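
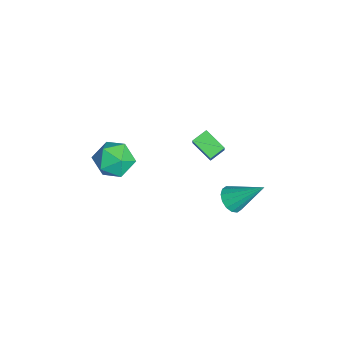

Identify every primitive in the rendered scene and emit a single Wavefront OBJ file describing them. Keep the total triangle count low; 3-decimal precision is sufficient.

v 0.779 -2.601 2.408
v 1.312 -3.3 3.075
v -0.172 -3.96 1.745
v 0.361 -4.659 2.412
v -0.345 -3.923 2.834
v 0.243 -3.083 3.245
v 0.897 -4.177 1.575
v 1.485 -3.337 1.986
v 1.385 -4.274 2.561
v 0.618 -4.117 3.339
v 0.522 -3.143 1.481
v -0.245 -2.986 2.259
v 2.191 1.761 0.556
v 2.918 1.696 0.384
v 2.649 3.199 1.944
v 2.782 1.97 0.145
v 2.488 2.188 0.016
v 2.114 2.291 0.032
v 1.761 2.253 0.188
v 1.523 2.082 0.443
v 1.464 1.826 0.729
v 1.6 1.552 0.968
v 1.895 1.334 1.097
v 2.268 1.23 1.081
v 2.622 1.269 0.925
v 2.859 1.439 0.669
v -1.173 0.19 1.529
v -0.321 0.106 2.649
v -1.578 0.883 1.889
v -0.726 0.799 3.01
v -0.334 0.981 0.95
v 0.518 0.897 2.071
v -0.739 1.674 1.311
v 0.113 1.59 2.431
f 1 12 6
f 1 6 2
f 1 2 8
f 1 8 11
f 1 11 12
f 2 6 10
f 6 12 5
f 12 11 3
f 11 8 7
f 8 2 9
f 4 10 5
f 4 5 3
f 4 3 7
f 4 7 9
f 4 9 10
f 5 10 6
f 3 5 12
f 7 3 11
f 9 7 8
f 10 9 2
f 14 13 16
f 14 16 15
f 16 13 17
f 16 17 15
f 17 13 18
f 17 18 15
f 18 13 19
f 18 19 15
f 19 13 20
f 19 20 15
f 20 13 21
f 20 21 15
f 21 13 22
f 21 22 15
f 22 13 23
f 22 23 15
f 23 13 24
f 23 24 15
f 24 13 25
f 24 25 15
f 25 13 26
f 25 26 15
f 26 13 14
f 26 14 15
f 28 30 27
f 31 28 27
f 27 30 29
f 29 31 27
f 28 34 30
f 32 28 31
f 32 34 28
f 30 34 29
f 33 31 29
f 29 34 33
f 33 32 31
f 34 32 33



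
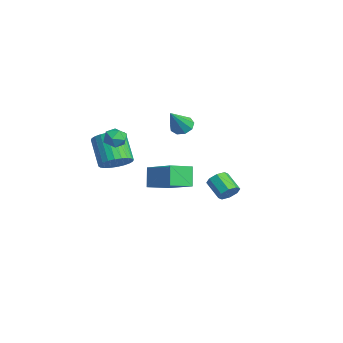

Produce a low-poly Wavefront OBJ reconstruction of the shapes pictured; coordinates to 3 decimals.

v -3.137 -3.049 -0.127
v -2.543 -2.554 0.458
v -3.869 -2.636 1.873
v -4.463 -3.131 1.287
v -2.736 -2.273 0.294
v -4.062 -2.355 1.708
v -2.99 -2.11 0.065
v -4.316 -2.192 1.48
v -3.266 -2.09 -0.192
v -4.592 -2.172 1.222
v -3.523 -2.216 -0.44
v -4.849 -2.298 0.974
v -3.721 -2.469 -0.641
v -5.046 -2.551 0.774
v -3.83 -2.81 -0.763
v -5.156 -2.892 0.652
v -3.834 -3.188 -0.788
v -5.159 -3.27 0.626
v -3.731 -3.544 -0.713
v -5.057 -3.626 0.702
v -3.538 -3.825 -0.548
v -4.864 -3.907 0.866
v -3.284 -3.988 -0.32
v -4.61 -4.07 1.095
v -3.008 -4.008 -0.062
v -4.334 -4.09 1.352
v -2.751 -3.882 0.186
v -4.077 -3.964 1.6
v -2.554 -3.629 0.386
v -3.879 -3.711 1.801
v -2.444 -3.288 0.508
v -3.77 -3.37 1.923
v -2.441 -2.91 0.534
v -3.766 -2.992 1.948
v 1.284 -2.518 1.527
v 3.079 -1.789 2.412
v 0.962 -1.246 1.133
v 2.757 -0.517 2.017
v 1.903 -2.703 0.423
v 3.698 -1.974 1.307
v 1.581 -1.431 0.028
v 3.376 -0.702 0.913
v -1.769 2.911 -2.617
v -1.524 3.25 -2.081
v -2.586 2.888 -1.367
v -2.831 2.549 -1.903
v -1.827 3.546 -2.382
v -2.889 3.185 -1.668
v -2.097 3.471 -2.821
v -3.159 3.109 -2.107
v -2.174 3.067 -3.141
v -3.236 2.706 -2.426
v -2.014 2.572 -3.153
v -3.076 2.21 -2.439
v -1.711 2.275 -2.852
v -2.773 1.914 -2.138
v -1.441 2.351 -2.413
v -2.503 1.989 -1.699
v -1.364 2.754 -2.094
v -2.426 2.393 -1.379
v -1.214 -3.557 3.381
v -0.816 -3.031 3.105
v -0.644 -4.329 2.735
v -0.246 -3.803 2.459
v -0.167 -3.988 3.145
v -0.52 -3.511 3.544
v -0.94 -3.849 2.296
v -1.293 -3.372 2.695
v -0.647 -3.212 2.434
v -0.169 -3.298 2.959
v -1.291 -4.062 2.881
v -0.813 -4.148 3.406
v -2.722 0.509 2.453
v -2.119 0.523 2.098
v -1.878 -0.389 3.847
v -2.157 0.914 2.372
v -2.459 1.115 2.684
v -2.884 1.032 2.889
v -3.233 0.705 2.889
v -3.343 0.286 2.686
v -3.163 -0.029 2.374
v -2.776 -0.092 2.099
v -2.364 0.126 1.99
f 2 1 5
f 2 5 3
f 3 5 6
f 3 6 4
f 5 1 7
f 5 7 6
f 6 7 8
f 6 8 4
f 7 1 9
f 7 9 8
f 8 9 10
f 8 10 4
f 9 1 11
f 9 11 10
f 10 11 12
f 10 12 4
f 11 1 13
f 11 13 12
f 12 13 14
f 12 14 4
f 13 1 15
f 13 15 14
f 14 15 16
f 14 16 4
f 15 1 17
f 15 17 16
f 16 17 18
f 16 18 4
f 17 1 19
f 17 19 18
f 18 19 20
f 18 20 4
f 19 1 21
f 19 21 20
f 20 21 22
f 20 22 4
f 21 1 23
f 21 23 22
f 22 23 24
f 22 24 4
f 23 1 25
f 23 25 24
f 24 25 26
f 24 26 4
f 25 1 27
f 25 27 26
f 26 27 28
f 26 28 4
f 27 1 29
f 27 29 28
f 28 29 30
f 28 30 4
f 29 1 31
f 29 31 30
f 30 31 32
f 30 32 4
f 31 1 33
f 31 33 32
f 32 33 34
f 32 34 4
f 33 1 2
f 33 2 34
f 34 2 3
f 34 3 4
f 36 38 35
f 39 36 35
f 35 38 37
f 37 39 35
f 36 42 38
f 40 36 39
f 40 42 36
f 38 42 37
f 41 39 37
f 37 42 41
f 41 40 39
f 42 40 41
f 44 43 47
f 44 47 45
f 45 47 48
f 45 48 46
f 47 43 49
f 47 49 48
f 48 49 50
f 48 50 46
f 49 43 51
f 49 51 50
f 50 51 52
f 50 52 46
f 51 43 53
f 51 53 52
f 52 53 54
f 52 54 46
f 53 43 55
f 53 55 54
f 54 55 56
f 54 56 46
f 55 43 57
f 55 57 56
f 56 57 58
f 56 58 46
f 57 43 59
f 57 59 58
f 58 59 60
f 58 60 46
f 59 43 44
f 59 44 60
f 60 44 45
f 60 45 46
f 61 72 66
f 61 66 62
f 61 62 68
f 61 68 71
f 61 71 72
f 62 66 70
f 66 72 65
f 72 71 63
f 71 68 67
f 68 62 69
f 64 70 65
f 64 65 63
f 64 63 67
f 64 67 69
f 64 69 70
f 65 70 66
f 63 65 72
f 67 63 71
f 69 67 68
f 70 69 62
f 74 73 76
f 74 76 75
f 76 73 77
f 76 77 75
f 77 73 78
f 77 78 75
f 78 73 79
f 78 79 75
f 79 73 80
f 79 80 75
f 80 73 81
f 80 81 75
f 81 73 82
f 81 82 75
f 82 73 83
f 82 83 75
f 83 73 74
f 83 74 75



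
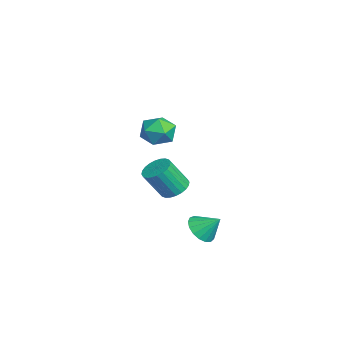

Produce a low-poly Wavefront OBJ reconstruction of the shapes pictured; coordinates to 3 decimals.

v -0.119 -2.525 4.071
v 0.732 -1.905 3.868
v 0.528 -3.755 3.032
v 1.379 -3.135 2.829
v 1.247 -3.561 3.804
v 0.847 -2.801 4.446
v 0.413 -2.859 2.454
v 0.013 -2.099 3.096
v 1.061 -2.112 2.868
v 1.577 -2.546 3.702
v -0.317 -3.114 3.198
v 0.199 -3.548 4.032
v 3.651 -0.861 -2.262
v 4.172 -0.43 -2.928
v 4.069 0.061 -1.338
v 3.769 -0.221 -2.954
v 3.339 -0.159 -2.821
v 2.98 -0.257 -2.56
v 2.775 -0.494 -2.23
v 2.77 -0.815 -1.908
v 2.967 -1.146 -1.667
v 3.321 -1.412 -1.562
v 3.75 -1.552 -1.617
v 4.156 -1.533 -1.82
v 4.447 -1.36 -2.124
v 4.555 -1.073 -2.46
v 4.456 -0.738 -2.75
v -3.315 -1.603 -2.905
v -2.403 -1.618 -3.026
v -2.194 -2.673 -1.316
v -3.105 -2.657 -1.195
v -2.443 -1.317 -2.835
v -2.234 -2.371 -1.125
v -2.616 -1.059 -2.655
v -2.407 -2.113 -0.945
v -2.895 -0.884 -2.513
v -2.686 -1.938 -0.803
v -3.238 -0.818 -2.431
v -3.029 -1.873 -0.721
v -3.593 -0.872 -2.421
v -3.384 -1.926 -0.71
v -3.905 -1.037 -2.484
v -3.696 -2.091 -0.774
v -4.128 -1.288 -2.612
v -3.919 -2.343 -0.901
v -4.226 -1.587 -2.784
v -4.017 -2.642 -1.074
v -4.186 -1.889 -2.975
v -3.977 -2.943 -1.265
v -4.013 -2.147 -3.155
v -3.804 -3.201 -1.445
v -3.734 -2.322 -3.297
v -3.525 -3.376 -1.587
v -3.391 -2.387 -3.379
v -3.182 -3.442 -1.669
v -3.036 -2.334 -3.39
v -2.827 -3.388 -1.679
v -2.724 -2.169 -3.326
v -2.515 -3.223 -1.616
v -2.501 -1.917 -3.199
v -2.292 -2.972 -1.488
f 1 12 6
f 1 6 2
f 1 2 8
f 1 8 11
f 1 11 12
f 2 6 10
f 6 12 5
f 12 11 3
f 11 8 7
f 8 2 9
f 4 10 5
f 4 5 3
f 4 3 7
f 4 7 9
f 4 9 10
f 5 10 6
f 3 5 12
f 7 3 11
f 9 7 8
f 10 9 2
f 14 13 16
f 14 16 15
f 16 13 17
f 16 17 15
f 17 13 18
f 17 18 15
f 18 13 19
f 18 19 15
f 19 13 20
f 19 20 15
f 20 13 21
f 20 21 15
f 21 13 22
f 21 22 15
f 22 13 23
f 22 23 15
f 23 13 24
f 23 24 15
f 24 13 25
f 24 25 15
f 25 13 26
f 25 26 15
f 26 13 27
f 26 27 15
f 27 13 14
f 27 14 15
f 29 28 32
f 29 32 30
f 30 32 33
f 30 33 31
f 32 28 34
f 32 34 33
f 33 34 35
f 33 35 31
f 34 28 36
f 34 36 35
f 35 36 37
f 35 37 31
f 36 28 38
f 36 38 37
f 37 38 39
f 37 39 31
f 38 28 40
f 38 40 39
f 39 40 41
f 39 41 31
f 40 28 42
f 40 42 41
f 41 42 43
f 41 43 31
f 42 28 44
f 42 44 43
f 43 44 45
f 43 45 31
f 44 28 46
f 44 46 45
f 45 46 47
f 45 47 31
f 46 28 48
f 46 48 47
f 47 48 49
f 47 49 31
f 48 28 50
f 48 50 49
f 49 50 51
f 49 51 31
f 50 28 52
f 50 52 51
f 51 52 53
f 51 53 31
f 52 28 54
f 52 54 53
f 53 54 55
f 53 55 31
f 54 28 56
f 54 56 55
f 55 56 57
f 55 57 31
f 56 28 58
f 56 58 57
f 57 58 59
f 57 59 31
f 58 28 60
f 58 60 59
f 59 60 61
f 59 61 31
f 60 28 29
f 60 29 61
f 61 29 30
f 61 30 31



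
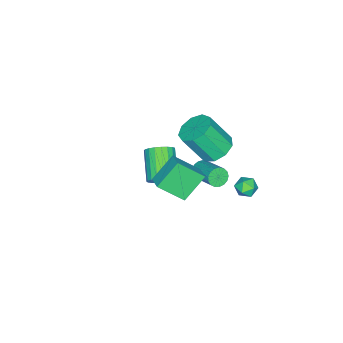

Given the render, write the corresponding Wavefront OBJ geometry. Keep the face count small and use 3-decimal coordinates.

v 3.406 -1.06 2.516
v 2.215 -0.541 3.747
v 2.741 0.171 1.352
v 1.55 0.69 2.583
v 4.05 -0.39 2.857
v 2.859 0.129 4.088
v 3.385 0.841 1.693
v 2.194 1.36 2.924
v -1.308 -3.244 -3.49
v -0.775 -3.251 -2.803
v -2.178 -4.243 -1.723
v -2.712 -4.236 -2.41
v -0.956 -2.942 -2.755
v -2.359 -3.934 -1.674
v -1.198 -2.684 -2.833
v -2.601 -3.677 -1.753
v -1.459 -2.524 -3.025
v -2.862 -3.516 -1.945
v -1.695 -2.488 -3.298
v -3.098 -3.481 -2.217
v -1.863 -2.583 -3.604
v -3.266 -3.575 -2.523
v -1.936 -2.792 -3.89
v -3.339 -3.784 -2.809
v -1.9 -3.079 -4.107
v -3.303 -4.072 -3.026
v -1.762 -3.395 -4.217
v -3.165 -4.387 -3.137
v -1.545 -3.684 -4.202
v -2.948 -4.677 -3.122
v -1.288 -3.898 -4.064
v -2.691 -4.89 -2.983
v -1.034 -3.998 -3.826
v -2.437 -4.99 -2.746
v -0.828 -3.968 -3.531
v -2.231 -4.96 -2.45
v -0.704 -3.813 -3.228
v -2.108 -4.805 -2.148
v -0.686 -3.559 -2.971
v -2.089 -4.551 -1.89
v -0.737 0.403 2.096
v 0.199 0.211 1.712
v 0.694 -0.835 3.44
v -0.243 -0.643 3.824
v 0.206 0.815 2.075
v 0.701 -0.231 3.803
v -0.228 1.226 2.448
v 0.267 0.18 4.176
v -0.9 1.252 2.656
v -0.406 0.206 4.384
v -1.497 0.88 2.602
v -1.002 -0.165 4.331
v -1.738 0.286 2.311
v -1.243 -0.76 4.04
v -1.511 -0.254 1.919
v -1.016 -1.3 3.648
v -0.922 -0.487 1.61
v -0.427 -1.532 3.339
v -0.247 -0.303 1.528
v 0.248 -1.349 3.257
v -3.308 1.337 -2.663
v -2.702 1.693 -2.797
v -3.038 0.567 -3.483
v -2.432 0.923 -3.617
v -2.511 0.57 -3
v -2.678 1.046 -2.493
v -3.062 1.214 -3.787
v -3.229 1.69 -3.28
v -2.55 1.616 -3.491
v -2.209 1.218 -3.005
v -3.531 1.042 -3.275
v -3.19 0.644 -2.789
v -3.57 -2.023 -3.97
v -3.12 -1.996 -4.424
v -2.339 -0.531 -3.564
v -2.79 -0.557 -3.11
v -3.343 -1.815 -4.531
v -2.562 -0.349 -3.671
v -3.618 -1.681 -4.509
v -2.837 -0.216 -3.649
v -3.882 -1.626 -4.364
v -3.101 -0.16 -3.504
v -4.074 -1.662 -4.128
v -3.294 -0.196 -3.269
v -4.151 -1.78 -3.856
v -3.371 -0.314 -2.997
v -4.096 -1.954 -3.611
v -3.315 -0.488 -2.751
v -3.919 -2.144 -3.447
v -3.139 -0.678 -2.587
v -3.663 -2.306 -3.403
v -2.882 -0.84 -2.544
v -3.386 -2.403 -3.489
v -2.605 -0.937 -2.63
v -3.151 -2.413 -3.685
v -2.37 -0.948 -2.826
v -3.012 -2.334 -3.947
v -2.231 -0.868 -3.087
v -3.001 -2.184 -4.213
v -2.22 -0.718 -3.354
f 2 4 1
f 5 2 1
f 1 4 3
f 3 5 1
f 2 8 4
f 6 2 5
f 6 8 2
f 4 8 3
f 7 5 3
f 3 8 7
f 7 6 5
f 8 6 7
f 10 9 13
f 10 13 11
f 11 13 14
f 11 14 12
f 13 9 15
f 13 15 14
f 14 15 16
f 14 16 12
f 15 9 17
f 15 17 16
f 16 17 18
f 16 18 12
f 17 9 19
f 17 19 18
f 18 19 20
f 18 20 12
f 19 9 21
f 19 21 20
f 20 21 22
f 20 22 12
f 21 9 23
f 21 23 22
f 22 23 24
f 22 24 12
f 23 9 25
f 23 25 24
f 24 25 26
f 24 26 12
f 25 9 27
f 25 27 26
f 26 27 28
f 26 28 12
f 27 9 29
f 27 29 28
f 28 29 30
f 28 30 12
f 29 9 31
f 29 31 30
f 30 31 32
f 30 32 12
f 31 9 33
f 31 33 32
f 32 33 34
f 32 34 12
f 33 9 35
f 33 35 34
f 34 35 36
f 34 36 12
f 35 9 37
f 35 37 36
f 36 37 38
f 36 38 12
f 37 9 39
f 37 39 38
f 38 39 40
f 38 40 12
f 39 9 10
f 39 10 40
f 40 10 11
f 40 11 12
f 42 41 45
f 42 45 43
f 43 45 46
f 43 46 44
f 45 41 47
f 45 47 46
f 46 47 48
f 46 48 44
f 47 41 49
f 47 49 48
f 48 49 50
f 48 50 44
f 49 41 51
f 49 51 50
f 50 51 52
f 50 52 44
f 51 41 53
f 51 53 52
f 52 53 54
f 52 54 44
f 53 41 55
f 53 55 54
f 54 55 56
f 54 56 44
f 55 41 57
f 55 57 56
f 56 57 58
f 56 58 44
f 57 41 59
f 57 59 58
f 58 59 60
f 58 60 44
f 59 41 42
f 59 42 60
f 60 42 43
f 60 43 44
f 61 72 66
f 61 66 62
f 61 62 68
f 61 68 71
f 61 71 72
f 62 66 70
f 66 72 65
f 72 71 63
f 71 68 67
f 68 62 69
f 64 70 65
f 64 65 63
f 64 63 67
f 64 67 69
f 64 69 70
f 65 70 66
f 63 65 72
f 67 63 71
f 69 67 68
f 70 69 62
f 74 73 77
f 74 77 75
f 75 77 78
f 75 78 76
f 77 73 79
f 77 79 78
f 78 79 80
f 78 80 76
f 79 73 81
f 79 81 80
f 80 81 82
f 80 82 76
f 81 73 83
f 81 83 82
f 82 83 84
f 82 84 76
f 83 73 85
f 83 85 84
f 84 85 86
f 84 86 76
f 85 73 87
f 85 87 86
f 86 87 88
f 86 88 76
f 87 73 89
f 87 89 88
f 88 89 90
f 88 90 76
f 89 73 91
f 89 91 90
f 90 91 92
f 90 92 76
f 91 73 93
f 91 93 92
f 92 93 94
f 92 94 76
f 93 73 95
f 93 95 94
f 94 95 96
f 94 96 76
f 95 73 97
f 95 97 96
f 96 97 98
f 96 98 76
f 97 73 99
f 97 99 98
f 98 99 100
f 98 100 76
f 99 73 74
f 99 74 100
f 100 74 75
f 100 75 76



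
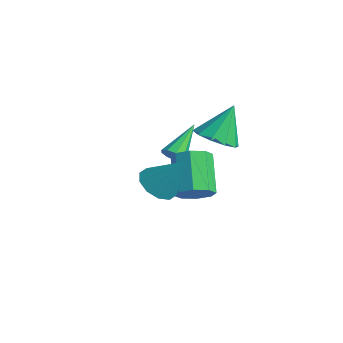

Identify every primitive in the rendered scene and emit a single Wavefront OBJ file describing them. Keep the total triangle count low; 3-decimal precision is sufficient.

v 2.802 -1.818 2.12
v 3.614 -1.879 1.671
v 3.718 -1.142 3.68
v 3.395 -1.357 1.572
v 2.95 -1.01 1.684
v 2.449 -0.973 1.962
v 2.082 -1.258 2.3
v 1.991 -1.757 2.57
v 2.21 -2.279 2.669
v 2.655 -2.626 2.557
v 3.156 -2.663 2.279
v 3.523 -2.378 1.941
v -1.793 2.675 -0.857
v -1.423 2.51 -0.388
v -2.367 4.325 0.177
v -1.21 2.755 -0.661
v -1.27 2.963 -1.026
v -1.575 3.036 -1.312
v -1.981 2.941 -1.385
v -2.3 2.721 -1.211
v -2.381 2.48 -0.872
v -2.187 2.33 -0.526
v -1.808 2.342 -0.335
v 1.065 2.629 1.906
v 1.633 1.889 2.41
v 1.015 3.671 3.494
v 2.05 2.317 2.142
v 2.091 2.864 1.784
v 1.74 3.321 1.472
v 1.131 3.514 1.327
v 0.497 3.369 1.403
v 0.079 2.941 1.671
v 0.038 2.393 2.029
v 0.389 1.936 2.34
v 0.998 1.743 2.486
v 0.649 1.886 -1.583
v 1.03 1.47 -0.868
v -0.348 2.419 0.417
v -0.729 2.834 -0.297
v 1.324 2.086 -1.007
v -0.054 3.034 0.279
v 1.223 2.585 -1.483
v -0.155 3.533 -0.197
v 0.786 2.674 -2.017
v -0.592 3.622 -0.731
v 0.268 2.301 -2.297
v -1.11 3.25 -1.012
v -0.026 1.686 -2.159
v -1.404 2.634 -0.873
v 0.075 1.187 -1.683
v -1.303 2.135 -0.397
v 0.512 1.098 -1.149
v -0.866 2.046 0.137
f 2 1 4
f 2 4 3
f 4 1 5
f 4 5 3
f 5 1 6
f 5 6 3
f 6 1 7
f 6 7 3
f 7 1 8
f 7 8 3
f 8 1 9
f 8 9 3
f 9 1 10
f 9 10 3
f 10 1 11
f 10 11 3
f 11 1 12
f 11 12 3
f 12 1 2
f 12 2 3
f 14 13 16
f 14 16 15
f 16 13 17
f 16 17 15
f 17 13 18
f 17 18 15
f 18 13 19
f 18 19 15
f 19 13 20
f 19 20 15
f 20 13 21
f 20 21 15
f 21 13 22
f 21 22 15
f 22 13 23
f 22 23 15
f 23 13 14
f 23 14 15
f 25 24 27
f 25 27 26
f 27 24 28
f 27 28 26
f 28 24 29
f 28 29 26
f 29 24 30
f 29 30 26
f 30 24 31
f 30 31 26
f 31 24 32
f 31 32 26
f 32 24 33
f 32 33 26
f 33 24 34
f 33 34 26
f 34 24 35
f 34 35 26
f 35 24 25
f 35 25 26
f 37 36 40
f 37 40 38
f 38 40 41
f 38 41 39
f 40 36 42
f 40 42 41
f 41 42 43
f 41 43 39
f 42 36 44
f 42 44 43
f 43 44 45
f 43 45 39
f 44 36 46
f 44 46 45
f 45 46 47
f 45 47 39
f 46 36 48
f 46 48 47
f 47 48 49
f 47 49 39
f 48 36 50
f 48 50 49
f 49 50 51
f 49 51 39
f 50 36 52
f 50 52 51
f 51 52 53
f 51 53 39
f 52 36 37
f 52 37 53
f 53 37 38
f 53 38 39



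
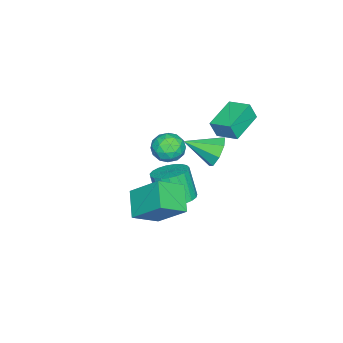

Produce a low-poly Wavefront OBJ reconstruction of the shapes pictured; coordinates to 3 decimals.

v 0.546 2.023 1.587
v 0.932 1.826 0.856
v 1.074 0.657 2.233
v 1.316 2.164 1.257
v 1.25 2.42 1.851
v 0.771 2.443 2.291
v 0.16 2.22 2.318
v -0.224 1.881 1.917
v -0.157 1.625 1.323
v 0.321 1.603 0.883
v 3.636 -0.71 0.352
v 3.765 0.687 1.619
v 2.662 0.068 -0.407
v 2.791 1.465 0.86
v 4.689 -0.125 -0.4
v 4.818 1.272 0.867
v 3.715 0.653 -1.159
v 3.844 2.05 0.108
v 0.95 0.328 -1.91
v 1.774 -0.034 -1.88
v 1.493 -0.55 -0.381
v 0.67 -0.188 -0.41
v 1.836 0.311 -1.749
v 1.555 -0.205 -0.25
v 1.745 0.659 -1.647
v 1.464 0.144 -0.148
v 1.516 0.95 -1.589
v 1.236 0.434 -0.09
v 1.19 1.133 -1.587
v 0.909 0.618 -0.088
v 0.822 1.177 -1.641
v 0.541 0.662 -0.142
v 0.477 1.074 -1.741
v 0.196 0.559 -0.242
v 0.213 0.842 -1.871
v -0.068 0.327 -0.372
v 0.077 0.521 -2.007
v -0.204 0.006 -0.507
v 0.092 0.167 -2.126
v -0.189 -0.349 -0.627
v 0.255 -0.16 -2.208
v -0.026 -0.676 -0.708
v 0.539 -0.402 -2.238
v 0.258 -0.918 -0.739
v 0.893 -0.518 -2.211
v 0.613 -1.034 -0.712
v 1.258 -0.488 -2.133
v 0.977 -1.004 -0.634
v 1.57 -0.317 -2.015
v 1.289 -0.832 -0.516
v -2.343 1.73 1.969
v -2.169 1.448 2.839
v -2.102 2.803 2.269
v -1.929 2.522 3.138
v -0.711 1.478 1.562
v -0.538 1.197 2.431
v -0.471 2.552 1.861
v -0.297 2.27 2.731
v -1.796 -0.566 -1.221
v -1.137 -1.076 -1.443
v -2.283 -1.564 -0.377
v -1.624 -2.074 -0.599
v -1.483 -1.368 -0.124
v -1.182 -0.751 -0.646
v -2.238 -1.889 -1.174
v -1.937 -1.272 -1.696
v -1.41 -1.893 -1.414
v -0.943 -1.571 -0.765
v -2.477 -1.069 -1.055
v -2.01 -0.747 -0.406
v -1.424 -0.734 -1.406
v -1.996 -1.906 -0.414
v -1.913 -1.492 -0.134
v -1.526 -1.791 -0.265
v -1.45 -0.543 -0.938
v -1.062 -0.842 -1.068
v -1.266 -1.014 -0.292
v -2.358 -1.798 -0.752
v -1.97 -2.097 -0.882
v -1.894 -0.849 -1.555
v -1.507 -1.148 -1.686
v -2.154 -1.626 -1.528
v -1.197 -1.513 -1.52
v -1.483 -2.1 -1.023
v -1.844 -1.991 -1.362
v -1.667 -1.629 -1.669
v -0.922 -1.324 -1.138
v -1.209 -1.911 -0.641
v -1.126 -1.496 -0.362
v -0.949 -1.134 -0.669
v -1.083 -1.805 -1.121
v -2.211 -0.729 -1.179
v -2.498 -1.316 -0.682
v -2.471 -1.506 -1.151
v -2.294 -1.144 -1.458
v -1.937 -0.54 -0.797
v -2.223 -1.127 -0.3
v -1.753 -1.011 -0.151
v -1.576 -0.649 -0.458
v -2.337 -0.835 -0.699
f 2 1 4
f 2 4 3
f 4 1 5
f 4 5 3
f 5 1 6
f 5 6 3
f 6 1 7
f 6 7 3
f 7 1 8
f 7 8 3
f 8 1 9
f 8 9 3
f 9 1 10
f 9 10 3
f 10 1 2
f 10 2 3
f 12 14 11
f 15 12 11
f 11 14 13
f 13 15 11
f 12 18 14
f 16 12 15
f 16 18 12
f 14 18 13
f 17 15 13
f 13 18 17
f 17 16 15
f 18 16 17
f 20 19 23
f 20 23 21
f 21 23 24
f 21 24 22
f 23 19 25
f 23 25 24
f 24 25 26
f 24 26 22
f 25 19 27
f 25 27 26
f 26 27 28
f 26 28 22
f 27 19 29
f 27 29 28
f 28 29 30
f 28 30 22
f 29 19 31
f 29 31 30
f 30 31 32
f 30 32 22
f 31 19 33
f 31 33 32
f 32 33 34
f 32 34 22
f 33 19 35
f 33 35 34
f 34 35 36
f 34 36 22
f 35 19 37
f 35 37 36
f 36 37 38
f 36 38 22
f 37 19 39
f 37 39 38
f 38 39 40
f 38 40 22
f 39 19 41
f 39 41 40
f 40 41 42
f 40 42 22
f 41 19 43
f 41 43 42
f 42 43 44
f 42 44 22
f 43 19 45
f 43 45 44
f 44 45 46
f 44 46 22
f 45 19 47
f 45 47 46
f 46 47 48
f 46 48 22
f 47 19 49
f 47 49 48
f 48 49 50
f 48 50 22
f 49 19 20
f 49 20 50
f 50 20 21
f 50 21 22
f 52 54 51
f 55 52 51
f 51 54 53
f 53 55 51
f 52 58 54
f 56 52 55
f 56 58 52
f 54 58 53
f 57 55 53
f 53 58 57
f 57 56 55
f 58 56 57
f 59 96 75
f 96 70 99
f 75 99 64
f 96 99 75
f 59 75 71
f 75 64 76
f 71 76 60
f 75 76 71
f 59 71 80
f 71 60 81
f 80 81 66
f 71 81 80
f 59 80 92
f 80 66 95
f 92 95 69
f 80 95 92
f 59 92 96
f 92 69 100
f 96 100 70
f 92 100 96
f 60 76 87
f 76 64 90
f 87 90 68
f 76 90 87
f 64 99 77
f 99 70 98
f 77 98 63
f 99 98 77
f 70 100 97
f 100 69 93
f 97 93 61
f 100 93 97
f 69 95 94
f 95 66 82
f 94 82 65
f 95 82 94
f 66 81 86
f 81 60 83
f 86 83 67
f 81 83 86
f 62 88 74
f 88 68 89
f 74 89 63
f 88 89 74
f 62 74 72
f 74 63 73
f 72 73 61
f 74 73 72
f 62 72 79
f 72 61 78
f 79 78 65
f 72 78 79
f 62 79 84
f 79 65 85
f 84 85 67
f 79 85 84
f 62 84 88
f 84 67 91
f 88 91 68
f 84 91 88
f 63 89 77
f 89 68 90
f 77 90 64
f 89 90 77
f 61 73 97
f 73 63 98
f 97 98 70
f 73 98 97
f 65 78 94
f 78 61 93
f 94 93 69
f 78 93 94
f 67 85 86
f 85 65 82
f 86 82 66
f 85 82 86
f 68 91 87
f 91 67 83
f 87 83 60
f 91 83 87



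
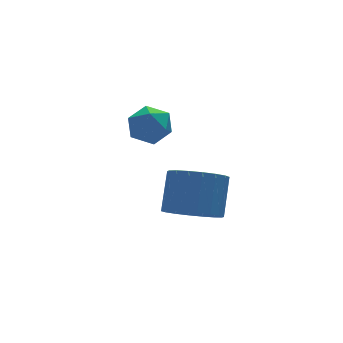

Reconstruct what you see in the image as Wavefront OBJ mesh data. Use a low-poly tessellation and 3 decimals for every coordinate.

v 1.36 2.846 3.939
v 1.823 2.865 3.288
v 0.717 1.835 3.452
v 1.18 1.854 2.801
v 1.488 1.635 3.505
v 1.886 2.259 3.806
v 0.654 2.441 2.934
v 1.052 3.065 3.235
v 1.387 2.615 2.667
v 1.903 2.116 3.02
v 0.637 2.584 3.72
v 1.153 2.085 4.073
v 1.032 -1.226 1.603
v 1.815 -1.744 1.571
v 2.372 -0.972 2.705
v 1.588 -0.454 2.737
v 1.903 -1.427 1.313
v 2.459 -0.655 2.446
v 1.817 -1.071 1.111
v 2.374 -0.298 2.245
v 1.577 -0.745 1.008
v 2.133 0.028 2.141
v 1.228 -0.514 1.022
v 1.784 0.258 2.155
v 0.84 -0.425 1.151
v 1.397 0.348 2.284
v 0.49 -0.494 1.37
v 1.047 0.278 2.503
v 0.248 -0.708 1.635
v 0.805 0.064 2.769
v 0.161 -1.025 1.894
v 0.717 -0.253 3.027
v 0.246 -1.382 2.095
v 0.803 -0.609 3.229
v 0.487 -1.708 2.199
v 1.043 -0.935 3.332
v 0.836 -1.938 2.185
v 1.392 -1.166 3.318
v 1.223 -2.028 2.056
v 1.78 -1.255 3.189
v 1.573 -1.958 1.837
v 2.13 -1.186 2.97
f 1 12 6
f 1 6 2
f 1 2 8
f 1 8 11
f 1 11 12
f 2 6 10
f 6 12 5
f 12 11 3
f 11 8 7
f 8 2 9
f 4 10 5
f 4 5 3
f 4 3 7
f 4 7 9
f 4 9 10
f 5 10 6
f 3 5 12
f 7 3 11
f 9 7 8
f 10 9 2
f 14 13 17
f 14 17 15
f 15 17 18
f 15 18 16
f 17 13 19
f 17 19 18
f 18 19 20
f 18 20 16
f 19 13 21
f 19 21 20
f 20 21 22
f 20 22 16
f 21 13 23
f 21 23 22
f 22 23 24
f 22 24 16
f 23 13 25
f 23 25 24
f 24 25 26
f 24 26 16
f 25 13 27
f 25 27 26
f 26 27 28
f 26 28 16
f 27 13 29
f 27 29 28
f 28 29 30
f 28 30 16
f 29 13 31
f 29 31 30
f 30 31 32
f 30 32 16
f 31 13 33
f 31 33 32
f 32 33 34
f 32 34 16
f 33 13 35
f 33 35 34
f 34 35 36
f 34 36 16
f 35 13 37
f 35 37 36
f 36 37 38
f 36 38 16
f 37 13 39
f 37 39 38
f 38 39 40
f 38 40 16
f 39 13 41
f 39 41 40
f 40 41 42
f 40 42 16
f 41 13 14
f 41 14 42
f 42 14 15
f 42 15 16



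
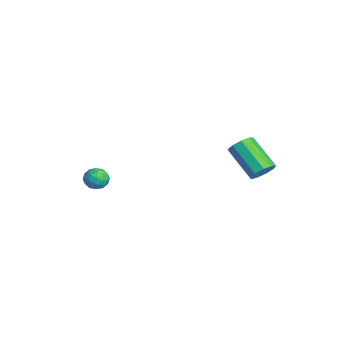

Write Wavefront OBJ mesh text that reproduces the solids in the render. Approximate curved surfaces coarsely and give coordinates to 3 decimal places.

v 4.078 3.951 0.546
v 4.358 4.298 1.085
v 3.003 3.576 2.254
v 2.722 3.229 1.714
v 4.028 4.57 0.87
v 2.672 3.847 2.039
v 3.721 4.552 0.503
v 2.365 3.829 1.672
v 3.581 4.253 0.156
v 2.225 3.53 1.325
v 3.673 3.813 -0.009
v 2.318 3.09 1.16
v 3.955 3.438 0.086
v 2.6 2.715 1.255
v 4.294 3.303 0.396
v 2.939 2.58 1.565
v 4.532 3.471 0.776
v 3.177 2.749 1.945
v 4.557 3.864 1.048
v 3.202 3.142 2.217
v -2.937 -2.274 -2.703
v -2.379 -2.326 -2.312
v -2.461 -2.914 -3.468
v -1.903 -2.966 -3.077
v -2.486 -3.267 -2.883
v -2.78 -2.871 -2.41
v -2.06 -2.369 -3.37
v -2.354 -1.973 -2.897
v -1.837 -2.385 -2.724
v -2.1 -2.94 -2.423
v -2.74 -2.3 -3.357
v -3.003 -2.855 -3.056
v -2.7 -2.244 -2.44
v -2.14 -2.996 -3.34
v -2.483 -3.173 -3.226
v -2.155 -3.204 -2.996
v -2.935 -2.564 -2.498
v -2.607 -2.595 -2.268
v -2.67 -3.148 -2.604
v -2.233 -2.645 -3.512
v -1.905 -2.676 -3.282
v -2.685 -2.036 -2.784
v -2.357 -2.067 -2.554
v -2.17 -2.092 -3.176
v -2.053 -2.309 -2.452
v -1.773 -2.686 -2.903
v -1.866 -2.335 -3.074
v -2.039 -2.102 -2.796
v -2.208 -2.635 -2.276
v -1.928 -3.012 -2.726
v -2.27 -3.188 -2.612
v -2.443 -2.956 -2.334
v -1.889 -2.67 -2.518
v -2.912 -2.228 -3.054
v -2.632 -2.605 -3.504
v -2.397 -2.284 -3.446
v -2.57 -2.052 -3.168
v -3.067 -2.554 -2.877
v -2.787 -2.931 -3.328
v -2.801 -3.138 -2.984
v -2.974 -2.905 -2.706
v -2.951 -2.57 -3.262
f 2 1 5
f 2 5 3
f 3 5 6
f 3 6 4
f 5 1 7
f 5 7 6
f 6 7 8
f 6 8 4
f 7 1 9
f 7 9 8
f 8 9 10
f 8 10 4
f 9 1 11
f 9 11 10
f 10 11 12
f 10 12 4
f 11 1 13
f 11 13 12
f 12 13 14
f 12 14 4
f 13 1 15
f 13 15 14
f 14 15 16
f 14 16 4
f 15 1 17
f 15 17 16
f 16 17 18
f 16 18 4
f 17 1 19
f 17 19 18
f 18 19 20
f 18 20 4
f 19 1 2
f 19 2 20
f 20 2 3
f 20 3 4
f 21 58 37
f 58 32 61
f 37 61 26
f 58 61 37
f 21 37 33
f 37 26 38
f 33 38 22
f 37 38 33
f 21 33 42
f 33 22 43
f 42 43 28
f 33 43 42
f 21 42 54
f 42 28 57
f 54 57 31
f 42 57 54
f 21 54 58
f 54 31 62
f 58 62 32
f 54 62 58
f 22 38 49
f 38 26 52
f 49 52 30
f 38 52 49
f 26 61 39
f 61 32 60
f 39 60 25
f 61 60 39
f 32 62 59
f 62 31 55
f 59 55 23
f 62 55 59
f 31 57 56
f 57 28 44
f 56 44 27
f 57 44 56
f 28 43 48
f 43 22 45
f 48 45 29
f 43 45 48
f 24 50 36
f 50 30 51
f 36 51 25
f 50 51 36
f 24 36 34
f 36 25 35
f 34 35 23
f 36 35 34
f 24 34 41
f 34 23 40
f 41 40 27
f 34 40 41
f 24 41 46
f 41 27 47
f 46 47 29
f 41 47 46
f 24 46 50
f 46 29 53
f 50 53 30
f 46 53 50
f 25 51 39
f 51 30 52
f 39 52 26
f 51 52 39
f 23 35 59
f 35 25 60
f 59 60 32
f 35 60 59
f 27 40 56
f 40 23 55
f 56 55 31
f 40 55 56
f 29 47 48
f 47 27 44
f 48 44 28
f 47 44 48
f 30 53 49
f 53 29 45
f 49 45 22
f 53 45 49



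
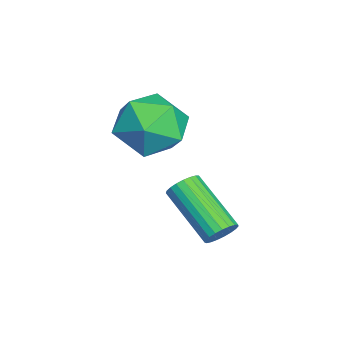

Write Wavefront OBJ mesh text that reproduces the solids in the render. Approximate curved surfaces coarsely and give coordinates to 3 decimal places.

v -1.951 -3.239 2.712
v -1.188 -2.91 3.532
v -2.512 -4.67 3.808
v -1.749 -4.341 4.628
v -2.681 -3.677 4.397
v -2.334 -2.792 3.72
v -1.366 -4.788 3.62
v -1.019 -3.903 2.943
v -0.827 -3.867 4.093
v -1.639 -3.181 4.574
v -2.061 -4.399 2.766
v -2.873 -3.713 3.247
v -0.148 -1.783 0.595
v 0.181 -1.753 1.009
v -1.044 -2.866 2.06
v -1.372 -2.897 1.645
v 0.05 -1.579 1.042
v -1.174 -2.692 2.092
v -0.115 -1.44 0.997
v -1.339 -2.553 2.047
v -0.286 -1.36 0.882
v -1.51 -2.473 1.933
v -0.433 -1.354 0.718
v -1.657 -2.467 1.769
v -0.53 -1.422 0.532
v -1.754 -2.535 1.583
v -0.562 -1.552 0.358
v -1.786 -2.665 1.408
v -0.522 -1.723 0.224
v -1.746 -2.836 1.274
v -0.417 -1.904 0.154
v -1.641 -3.017 1.205
v -0.266 -2.064 0.161
v -1.49 -3.177 1.211
v -0.094 -2.175 0.242
v -1.318 -3.289 1.293
v 0.068 -2.219 0.385
v -1.156 -3.333 1.435
v 0.193 -2.188 0.563
v -1.031 -3.301 1.614
v 0.259 -2.087 0.748
v -0.965 -3.2 1.798
v 0.255 -1.933 0.905
v -0.97 -3.046 1.956
f 1 12 6
f 1 6 2
f 1 2 8
f 1 8 11
f 1 11 12
f 2 6 10
f 6 12 5
f 12 11 3
f 11 8 7
f 8 2 9
f 4 10 5
f 4 5 3
f 4 3 7
f 4 7 9
f 4 9 10
f 5 10 6
f 3 5 12
f 7 3 11
f 9 7 8
f 10 9 2
f 14 13 17
f 14 17 15
f 15 17 18
f 15 18 16
f 17 13 19
f 17 19 18
f 18 19 20
f 18 20 16
f 19 13 21
f 19 21 20
f 20 21 22
f 20 22 16
f 21 13 23
f 21 23 22
f 22 23 24
f 22 24 16
f 23 13 25
f 23 25 24
f 24 25 26
f 24 26 16
f 25 13 27
f 25 27 26
f 26 27 28
f 26 28 16
f 27 13 29
f 27 29 28
f 28 29 30
f 28 30 16
f 29 13 31
f 29 31 30
f 30 31 32
f 30 32 16
f 31 13 33
f 31 33 32
f 32 33 34
f 32 34 16
f 33 13 35
f 33 35 34
f 34 35 36
f 34 36 16
f 35 13 37
f 35 37 36
f 36 37 38
f 36 38 16
f 37 13 39
f 37 39 38
f 38 39 40
f 38 40 16
f 39 13 41
f 39 41 40
f 40 41 42
f 40 42 16
f 41 13 43
f 41 43 42
f 42 43 44
f 42 44 16
f 43 13 14
f 43 14 44
f 44 14 15
f 44 15 16



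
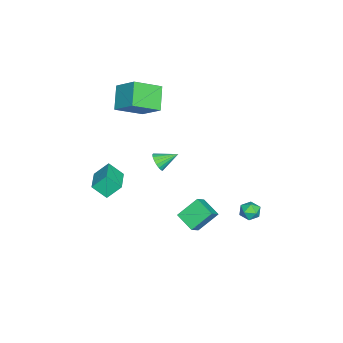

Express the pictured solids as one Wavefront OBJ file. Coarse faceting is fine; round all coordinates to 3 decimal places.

v -1.577 4.012 -3.627
v -1.068 3.556 -3.619
v -2.152 3.384 -2.921
v -1.643 2.928 -2.913
v -1.555 3.542 -2.626
v -1.2 3.93 -3.062
v -2.02 3.01 -3.478
v -1.665 3.398 -3.914
v -1.342 2.937 -3.527
v -1.055 3.265 -3.001
v -2.165 3.675 -3.539
v -1.878 4.003 -3.013
v 2.696 0.847 -0.662
v 3.412 0.667 -0.049
v 2.042 1.778 0.377
v 2.759 1.597 0.989
v 3.341 1.823 -1.129
v 4.058 1.642 -0.517
v 2.688 2.753 -0.091
v 3.404 2.573 0.522
v 0.396 -5.001 -0.352
v 0.069 -4.235 0.484
v 0.321 -4.163 -1.15
v -0.006 -3.396 -0.314
v 2.006 -4.604 -0.086
v 1.679 -3.837 0.75
v 1.931 -3.765 -0.884
v 1.604 -2.999 -0.048
v -5.205 -3.762 2.953
v -4.141 -5.084 3.852
v -4.54 -2.489 4.039
v -3.477 -3.811 4.938
v -3.943 -3.489 1.862
v -2.88 -4.811 2.761
v -3.279 -2.216 2.948
v -2.215 -3.538 3.847
v -1.831 -1.962 -0.403
v -1.398 -2.048 0.061
v -2.269 -0.898 0.203
v -1.259 -1.884 -0.126
v -1.233 -1.735 -0.367
v -1.325 -1.632 -0.616
v -1.518 -1.594 -0.823
v -1.772 -1.628 -0.946
v -2.038 -1.729 -0.962
v -2.263 -1.876 -0.867
v -2.402 -2.04 -0.68
v -2.428 -2.188 -0.438
v -2.336 -2.292 -0.189
v -2.143 -2.33 0.017
v -1.889 -2.295 0.14
v -1.623 -2.194 0.156
f 1 12 6
f 1 6 2
f 1 2 8
f 1 8 11
f 1 11 12
f 2 6 10
f 6 12 5
f 12 11 3
f 11 8 7
f 8 2 9
f 4 10 5
f 4 5 3
f 4 3 7
f 4 7 9
f 4 9 10
f 5 10 6
f 3 5 12
f 7 3 11
f 9 7 8
f 10 9 2
f 14 16 13
f 17 14 13
f 13 16 15
f 15 17 13
f 14 20 16
f 18 14 17
f 18 20 14
f 16 20 15
f 19 17 15
f 15 20 19
f 19 18 17
f 20 18 19
f 22 24 21
f 25 22 21
f 21 24 23
f 23 25 21
f 22 28 24
f 26 22 25
f 26 28 22
f 24 28 23
f 27 25 23
f 23 28 27
f 27 26 25
f 28 26 27
f 30 32 29
f 33 30 29
f 29 32 31
f 31 33 29
f 30 36 32
f 34 30 33
f 34 36 30
f 32 36 31
f 35 33 31
f 31 36 35
f 35 34 33
f 36 34 35
f 38 37 40
f 38 40 39
f 40 37 41
f 40 41 39
f 41 37 42
f 41 42 39
f 42 37 43
f 42 43 39
f 43 37 44
f 43 44 39
f 44 37 45
f 44 45 39
f 45 37 46
f 45 46 39
f 46 37 47
f 46 47 39
f 47 37 48
f 47 48 39
f 48 37 49
f 48 49 39
f 49 37 50
f 49 50 39
f 50 37 51
f 50 51 39
f 51 37 52
f 51 52 39
f 52 37 38
f 52 38 39



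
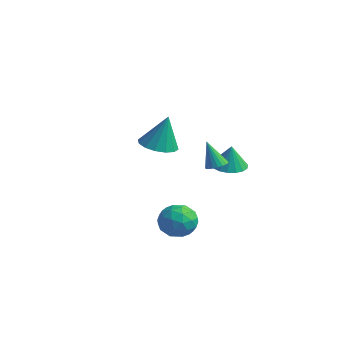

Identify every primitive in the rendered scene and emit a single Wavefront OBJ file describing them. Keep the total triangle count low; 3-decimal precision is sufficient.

v 3.101 -3.057 -0.329
v 4.058 -2.673 -0.531
v 3.802 -4.347 0.531
v 4.759 -3.963 0.329
v 4.114 -3.45 0.981
v 3.681 -2.652 0.45
v 4.179 -4.368 -0.45
v 3.746 -3.57 -0.981
v 4.725 -3.482 -0.606
v 4.684 -2.915 0.278
v 3.176 -4.105 -0.278
v 3.135 -3.538 0.606
v 3.518 -2.752 -0.505
v 4.342 -4.268 0.505
v 3.962 -3.967 0.889
v 4.525 -3.741 0.77
v 3.296 -2.74 0.071
v 3.859 -2.514 -0.048
v 3.891 -2.971 0.841
v 4.001 -4.506 0.048
v 4.564 -4.28 -0.071
v 3.335 -3.279 -0.77
v 3.898 -3.053 -0.889
v 3.969 -4.049 -0.841
v 4.473 -3.002 -0.669
v 4.884 -3.76 -0.163
v 4.544 -3.998 -0.621
v 4.289 -3.529 -0.933
v 4.449 -2.668 -0.149
v 4.861 -3.427 0.357
v 4.481 -3.125 0.74
v 4.227 -2.656 0.428
v 4.841 -3.144 -0.193
v 2.999 -3.593 -0.357
v 3.411 -4.352 0.149
v 3.633 -4.364 -0.428
v 3.379 -3.895 -0.74
v 2.976 -3.26 0.163
v 3.387 -4.018 0.669
v 3.571 -3.491 0.933
v 3.316 -3.022 0.621
v 3.019 -3.876 0.193
v 3.55 -0.607 2.677
v 3.997 -0.98 2.823
v 2.95 -0.753 4.143
v 4.093 -0.758 2.885
v 4.094 -0.51 2.91
v 4.002 -0.278 2.895
v 3.832 -0.104 2.842
v 3.612 -0.017 2.761
v 3.382 -0.031 2.666
v 3.181 -0.146 2.572
v 3.044 -0.34 2.497
v 2.994 -0.58 2.453
v 3.041 -0.826 2.447
v 3.175 -1.033 2.482
v 3.374 -1.167 2.55
v 3.604 -1.204 2.64
v 3.824 -1.138 2.737
v -2.405 0.842 1.584
v -1.394 0.446 1.486
v -2.055 1.238 3.596
v -1.348 0.996 1.37
v -1.584 1.505 1.311
v -2.041 1.836 1.325
v -2.595 1.901 1.409
v -3.099 1.682 1.539
v -3.416 1.238 1.682
v -3.462 0.687 1.799
v -3.226 0.179 1.858
v -2.769 -0.152 1.843
v -2.215 -0.217 1.76
v -1.711 0.002 1.629
v 1.569 2.125 1.101
v 2.124 2.894 1.045
v 1.751 2.095 2.499
v 1.739 3.059 1.099
v 1.32 3.04 1.153
v 0.95 2.839 1.197
v 0.703 2.497 1.221
v 0.628 2.081 1.223
v 0.739 1.673 1.2
v 1.014 1.355 1.157
v 1.4 1.19 1.103
v 1.819 1.209 1.049
v 2.188 1.41 1.006
v 2.435 1.753 0.981
v 2.51 2.169 0.98
v 2.399 2.576 1.003
f 1 38 17
f 38 12 41
f 17 41 6
f 38 41 17
f 1 17 13
f 17 6 18
f 13 18 2
f 17 18 13
f 1 13 22
f 13 2 23
f 22 23 8
f 13 23 22
f 1 22 34
f 22 8 37
f 34 37 11
f 22 37 34
f 1 34 38
f 34 11 42
f 38 42 12
f 34 42 38
f 2 18 29
f 18 6 32
f 29 32 10
f 18 32 29
f 6 41 19
f 41 12 40
f 19 40 5
f 41 40 19
f 12 42 39
f 42 11 35
f 39 35 3
f 42 35 39
f 11 37 36
f 37 8 24
f 36 24 7
f 37 24 36
f 8 23 28
f 23 2 25
f 28 25 9
f 23 25 28
f 4 30 16
f 30 10 31
f 16 31 5
f 30 31 16
f 4 16 14
f 16 5 15
f 14 15 3
f 16 15 14
f 4 14 21
f 14 3 20
f 21 20 7
f 14 20 21
f 4 21 26
f 21 7 27
f 26 27 9
f 21 27 26
f 4 26 30
f 26 9 33
f 30 33 10
f 26 33 30
f 5 31 19
f 31 10 32
f 19 32 6
f 31 32 19
f 3 15 39
f 15 5 40
f 39 40 12
f 15 40 39
f 7 20 36
f 20 3 35
f 36 35 11
f 20 35 36
f 9 27 28
f 27 7 24
f 28 24 8
f 27 24 28
f 10 33 29
f 33 9 25
f 29 25 2
f 33 25 29
f 44 43 46
f 44 46 45
f 46 43 47
f 46 47 45
f 47 43 48
f 47 48 45
f 48 43 49
f 48 49 45
f 49 43 50
f 49 50 45
f 50 43 51
f 50 51 45
f 51 43 52
f 51 52 45
f 52 43 53
f 52 53 45
f 53 43 54
f 53 54 45
f 54 43 55
f 54 55 45
f 55 43 56
f 55 56 45
f 56 43 57
f 56 57 45
f 57 43 58
f 57 58 45
f 58 43 59
f 58 59 45
f 59 43 44
f 59 44 45
f 61 60 63
f 61 63 62
f 63 60 64
f 63 64 62
f 64 60 65
f 64 65 62
f 65 60 66
f 65 66 62
f 66 60 67
f 66 67 62
f 67 60 68
f 67 68 62
f 68 60 69
f 68 69 62
f 69 60 70
f 69 70 62
f 70 60 71
f 70 71 62
f 71 60 72
f 71 72 62
f 72 60 73
f 72 73 62
f 73 60 61
f 73 61 62
f 75 74 77
f 75 77 76
f 77 74 78
f 77 78 76
f 78 74 79
f 78 79 76
f 79 74 80
f 79 80 76
f 80 74 81
f 80 81 76
f 81 74 82
f 81 82 76
f 82 74 83
f 82 83 76
f 83 74 84
f 83 84 76
f 84 74 85
f 84 85 76
f 85 74 86
f 85 86 76
f 86 74 87
f 86 87 76
f 87 74 88
f 87 88 76
f 88 74 89
f 88 89 76
f 89 74 75
f 89 75 76



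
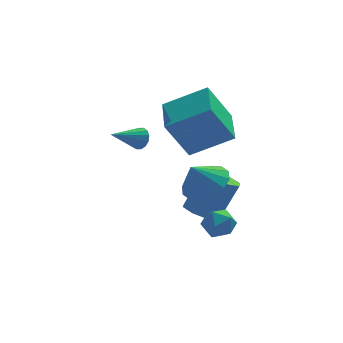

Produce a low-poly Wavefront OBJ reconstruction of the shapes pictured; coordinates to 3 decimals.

v 0.954 -2.861 -0.819
v 1.314 -3.202 -1.349
v -0.054 -3.318 -1.211
v 0.306 -3.659 -1.741
v 0.394 -3.866 -1.051
v 1.016 -3.584 -0.809
v 0.244 -2.936 -1.751
v 0.866 -2.654 -1.509
v 0.875 -3.248 -1.925
v 0.968 -3.823 -1.492
v 0.292 -2.697 -1.068
v 0.385 -3.272 -0.635
v 0.194 -1.914 -1.476
v 0.892 -1.877 -1.844
v 1.704 -1.549 -0.272
v 1.006 -1.586 0.096
v 0.617 -1.339 -1.815
v 1.429 -1.011 -0.243
v 0.094 -1.138 -1.587
v 0.907 -0.81 -0.014
v -0.37 -1.392 -1.294
v 0.442 -1.063 0.278
v -0.504 -1.951 -1.108
v 0.308 -1.623 0.464
v -0.229 -2.489 -1.137
v 0.583 -2.161 0.435
v 0.293 -2.69 -1.366
v 1.106 -2.362 0.207
v 0.758 -2.437 -1.658
v 1.57 -2.108 -0.086
v -0.216 -1.564 1.419
v -1.147 -1.681 3.06
v -0.055 0.206 1.636
v -0.986 0.089 3.277
v 1.446 -1.829 2.343
v 0.515 -1.946 3.984
v 1.607 -0.059 2.56
v 0.676 -0.176 4.201
v -2.147 -2.577 3.032
v -1.852 -2.858 3.321
v -3.253 -3.123 3.628
v -1.888 -2.64 3.455
v -1.993 -2.404 3.475
v -2.14 -2.215 3.377
v -2.288 -2.123 3.186
v -2.399 -2.152 2.954
v -2.442 -2.295 2.743
v -2.406 -2.514 2.609
v -2.301 -2.75 2.589
v -2.154 -2.939 2.687
v -2.006 -3.031 2.878
v -1.895 -3.002 3.11
v 0.115 -3.386 1.003
v 0.906 -3.813 1.392
v -0.455 -3.554 1.977
v 0.954 -3.321 1.505
v 0.777 -2.846 1.484
v 0.422 -2.516 1.334
v -0.015 -2.419 1.095
v -0.417 -2.581 0.832
v -0.677 -2.958 0.615
v -0.725 -3.451 0.501
v -0.547 -3.925 0.523
v -0.193 -4.256 0.673
v 0.244 -4.353 0.912
v 0.646 -4.191 1.175
f 1 12 6
f 1 6 2
f 1 2 8
f 1 8 11
f 1 11 12
f 2 6 10
f 6 12 5
f 12 11 3
f 11 8 7
f 8 2 9
f 4 10 5
f 4 5 3
f 4 3 7
f 4 7 9
f 4 9 10
f 5 10 6
f 3 5 12
f 7 3 11
f 9 7 8
f 10 9 2
f 14 13 17
f 14 17 15
f 15 17 18
f 15 18 16
f 17 13 19
f 17 19 18
f 18 19 20
f 18 20 16
f 19 13 21
f 19 21 20
f 20 21 22
f 20 22 16
f 21 13 23
f 21 23 22
f 22 23 24
f 22 24 16
f 23 13 25
f 23 25 24
f 24 25 26
f 24 26 16
f 25 13 27
f 25 27 26
f 26 27 28
f 26 28 16
f 27 13 29
f 27 29 28
f 28 29 30
f 28 30 16
f 29 13 14
f 29 14 30
f 30 14 15
f 30 15 16
f 32 34 31
f 35 32 31
f 31 34 33
f 33 35 31
f 32 38 34
f 36 32 35
f 36 38 32
f 34 38 33
f 37 35 33
f 33 38 37
f 37 36 35
f 38 36 37
f 40 39 42
f 40 42 41
f 42 39 43
f 42 43 41
f 43 39 44
f 43 44 41
f 44 39 45
f 44 45 41
f 45 39 46
f 45 46 41
f 46 39 47
f 46 47 41
f 47 39 48
f 47 48 41
f 48 39 49
f 48 49 41
f 49 39 50
f 49 50 41
f 50 39 51
f 50 51 41
f 51 39 52
f 51 52 41
f 52 39 40
f 52 40 41
f 54 53 56
f 54 56 55
f 56 53 57
f 56 57 55
f 57 53 58
f 57 58 55
f 58 53 59
f 58 59 55
f 59 53 60
f 59 60 55
f 60 53 61
f 60 61 55
f 61 53 62
f 61 62 55
f 62 53 63
f 62 63 55
f 63 53 64
f 63 64 55
f 64 53 65
f 64 65 55
f 65 53 66
f 65 66 55
f 66 53 54
f 66 54 55



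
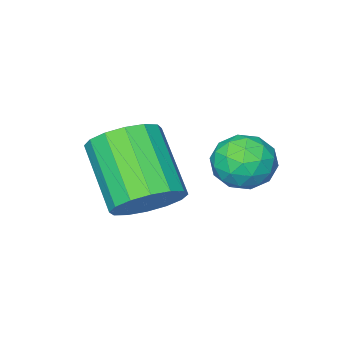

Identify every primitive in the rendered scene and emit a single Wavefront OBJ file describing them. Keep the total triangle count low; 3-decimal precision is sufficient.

v -1.725 3.172 -2.163
v -1.396 3.686 -1.488
v -1.785 2.222 -0.182
v -2.115 1.708 -0.857
v -1.855 3.79 -1.508
v -2.244 2.327 -0.202
v -2.279 3.729 -1.704
v -2.668 2.265 -0.398
v -2.555 3.518 -2.022
v -2.944 2.055 -0.716
v -2.608 3.215 -2.378
v -2.998 1.751 -1.072
v -2.425 2.9 -2.677
v -2.815 1.436 -1.371
v -2.055 2.658 -2.838
v -2.444 1.194 -1.532
v -1.596 2.553 -2.818
v -1.985 1.09 -1.512
v -1.172 2.615 -2.622
v -1.561 1.151 -1.316
v -0.896 2.825 -2.304
v -1.285 1.362 -0.998
v -0.842 3.129 -1.948
v -1.232 1.665 -0.642
v -1.025 3.444 -1.649
v -1.415 1.98 -0.343
v -4.413 4.2 -1.674
v -4.169 4.524 -0.973
v -3.491 3.276 -1.567
v -3.247 3.6 -0.866
v -3.966 3.231 -0.913
v -4.536 3.802 -0.979
v -3.124 3.998 -1.561
v -3.694 4.569 -1.627
v -3.372 4.399 -0.903
v -3.893 3.925 -0.503
v -3.767 3.875 -2.037
v -4.288 3.401 -1.637
v -4.372 4.443 -1.333
v -3.288 3.357 -1.207
v -3.711 3.14 -1.235
v -3.567 3.331 -0.823
v -4.588 4.019 -1.336
v -4.445 4.209 -0.924
v -4.325 3.45 -0.889
v -3.215 3.591 -1.616
v -3.072 3.781 -1.204
v -4.093 4.469 -1.717
v -3.949 4.66 -1.305
v -3.335 4.35 -1.651
v -3.761 4.56 -0.88
v -3.218 4.017 -0.817
v -3.146 4.251 -1.225
v -3.481 4.586 -1.264
v -4.067 4.282 -0.645
v -3.524 3.739 -0.582
v -3.947 3.522 -0.609
v -4.282 3.858 -0.648
v -3.598 4.208 -0.604
v -4.136 4.061 -1.958
v -3.593 3.518 -1.895
v -3.378 3.942 -1.892
v -3.713 4.278 -1.931
v -4.442 3.783 -1.723
v -3.899 3.24 -1.66
v -4.179 3.214 -1.276
v -4.514 3.549 -1.315
v -4.062 3.592 -1.936
f 2 1 5
f 2 5 3
f 3 5 6
f 3 6 4
f 5 1 7
f 5 7 6
f 6 7 8
f 6 8 4
f 7 1 9
f 7 9 8
f 8 9 10
f 8 10 4
f 9 1 11
f 9 11 10
f 10 11 12
f 10 12 4
f 11 1 13
f 11 13 12
f 12 13 14
f 12 14 4
f 13 1 15
f 13 15 14
f 14 15 16
f 14 16 4
f 15 1 17
f 15 17 16
f 16 17 18
f 16 18 4
f 17 1 19
f 17 19 18
f 18 19 20
f 18 20 4
f 19 1 21
f 19 21 20
f 20 21 22
f 20 22 4
f 21 1 23
f 21 23 22
f 22 23 24
f 22 24 4
f 23 1 25
f 23 25 24
f 24 25 26
f 24 26 4
f 25 1 2
f 25 2 26
f 26 2 3
f 26 3 4
f 27 64 43
f 64 38 67
f 43 67 32
f 64 67 43
f 27 43 39
f 43 32 44
f 39 44 28
f 43 44 39
f 27 39 48
f 39 28 49
f 48 49 34
f 39 49 48
f 27 48 60
f 48 34 63
f 60 63 37
f 48 63 60
f 27 60 64
f 60 37 68
f 64 68 38
f 60 68 64
f 28 44 55
f 44 32 58
f 55 58 36
f 44 58 55
f 32 67 45
f 67 38 66
f 45 66 31
f 67 66 45
f 38 68 65
f 68 37 61
f 65 61 29
f 68 61 65
f 37 63 62
f 63 34 50
f 62 50 33
f 63 50 62
f 34 49 54
f 49 28 51
f 54 51 35
f 49 51 54
f 30 56 42
f 56 36 57
f 42 57 31
f 56 57 42
f 30 42 40
f 42 31 41
f 40 41 29
f 42 41 40
f 30 40 47
f 40 29 46
f 47 46 33
f 40 46 47
f 30 47 52
f 47 33 53
f 52 53 35
f 47 53 52
f 30 52 56
f 52 35 59
f 56 59 36
f 52 59 56
f 31 57 45
f 57 36 58
f 45 58 32
f 57 58 45
f 29 41 65
f 41 31 66
f 65 66 38
f 41 66 65
f 33 46 62
f 46 29 61
f 62 61 37
f 46 61 62
f 35 53 54
f 53 33 50
f 54 50 34
f 53 50 54
f 36 59 55
f 59 35 51
f 55 51 28
f 59 51 55



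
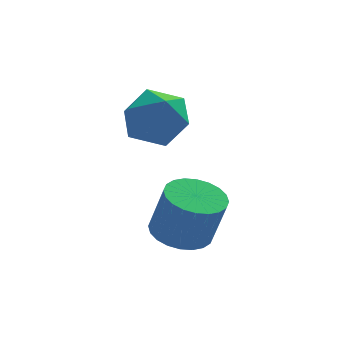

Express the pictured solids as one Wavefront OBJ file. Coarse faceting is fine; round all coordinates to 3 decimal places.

v -0.332 1.635 3.155
v 0.825 1.458 2.778
v -1.005 0.682 1.542
v 0.152 0.505 1.165
v -0.268 -0.086 2.158
v 0.148 0.502 3.155
v -0.328 1.638 1.165
v 0.088 2.226 2.162
v 0.828 1.459 1.548
v 0.865 0.394 2.161
v -1.045 1.746 2.159
v -1.008 0.681 2.772
v 0.393 -1.595 -1.501
v 1.35 -1.291 -1.679
v 1.784 -1.64 0.064
v 0.827 -1.945 0.241
v 1.179 -0.949 -1.568
v 1.614 -1.299 0.175
v 0.888 -0.705 -1.446
v 1.323 -1.055 0.296
v 0.522 -0.597 -1.334
v 0.957 -0.947 0.409
v 0.137 -0.641 -1.246
v 0.571 -0.991 0.497
v -0.21 -0.83 -1.198
v 0.224 -1.18 0.545
v -0.465 -1.136 -1.195
v -0.031 -1.486 0.548
v -0.59 -1.511 -1.24
v -0.155 -1.861 0.503
v -0.564 -1.9 -1.324
v -0.13 -2.249 0.419
v -0.394 -2.241 -1.435
v 0.041 -2.591 0.308
v -0.103 -2.485 -1.556
v 0.332 -2.835 0.186
v 0.263 -2.593 -1.669
v 0.698 -2.943 0.074
v 0.649 -2.549 -1.757
v 1.083 -2.899 -0.014
v 0.996 -2.36 -1.805
v 1.43 -2.71 -0.062
v 1.251 -2.054 -1.808
v 1.685 -2.404 -0.065
v 1.375 -1.679 -1.763
v 1.81 -2.029 -0.02
f 1 12 6
f 1 6 2
f 1 2 8
f 1 8 11
f 1 11 12
f 2 6 10
f 6 12 5
f 12 11 3
f 11 8 7
f 8 2 9
f 4 10 5
f 4 5 3
f 4 3 7
f 4 7 9
f 4 9 10
f 5 10 6
f 3 5 12
f 7 3 11
f 9 7 8
f 10 9 2
f 14 13 17
f 14 17 15
f 15 17 18
f 15 18 16
f 17 13 19
f 17 19 18
f 18 19 20
f 18 20 16
f 19 13 21
f 19 21 20
f 20 21 22
f 20 22 16
f 21 13 23
f 21 23 22
f 22 23 24
f 22 24 16
f 23 13 25
f 23 25 24
f 24 25 26
f 24 26 16
f 25 13 27
f 25 27 26
f 26 27 28
f 26 28 16
f 27 13 29
f 27 29 28
f 28 29 30
f 28 30 16
f 29 13 31
f 29 31 30
f 30 31 32
f 30 32 16
f 31 13 33
f 31 33 32
f 32 33 34
f 32 34 16
f 33 13 35
f 33 35 34
f 34 35 36
f 34 36 16
f 35 13 37
f 35 37 36
f 36 37 38
f 36 38 16
f 37 13 39
f 37 39 38
f 38 39 40
f 38 40 16
f 39 13 41
f 39 41 40
f 40 41 42
f 40 42 16
f 41 13 43
f 41 43 42
f 42 43 44
f 42 44 16
f 43 13 45
f 43 45 44
f 44 45 46
f 44 46 16
f 45 13 14
f 45 14 46
f 46 14 15
f 46 15 16



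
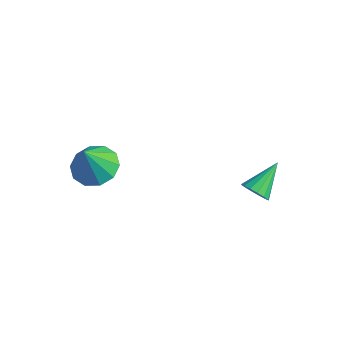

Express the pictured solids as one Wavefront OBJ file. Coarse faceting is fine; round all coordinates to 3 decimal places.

v -2.266 -3.314 -2.997
v -1.308 -3.276 -3.042
v -2.174 -3.926 -1.543
v -1.502 -2.763 -2.814
v -1.987 -2.461 -2.656
v -2.579 -2.485 -2.628
v -3.052 -2.825 -2.741
v -3.225 -3.352 -2.952
v -3.031 -3.865 -3.18
v -2.546 -4.167 -3.338
v -1.953 -4.143 -3.366
v -1.481 -3.803 -3.253
v 2.396 0.426 -4.108
v 2.911 0.626 -4.388
v 2.324 1.754 -3.292
v 2.671 0.728 -4.575
v 2.356 0.749 -4.636
v 2.053 0.683 -4.556
v 1.841 0.549 -4.356
v 1.778 0.382 -4.089
v 1.88 0.226 -3.828
v 2.121 0.125 -3.641
v 2.435 0.104 -3.58
v 2.739 0.169 -3.66
v 2.951 0.304 -3.86
v 3.014 0.471 -4.127
f 2 1 4
f 2 4 3
f 4 1 5
f 4 5 3
f 5 1 6
f 5 6 3
f 6 1 7
f 6 7 3
f 7 1 8
f 7 8 3
f 8 1 9
f 8 9 3
f 9 1 10
f 9 10 3
f 10 1 11
f 10 11 3
f 11 1 12
f 11 12 3
f 12 1 2
f 12 2 3
f 14 13 16
f 14 16 15
f 16 13 17
f 16 17 15
f 17 13 18
f 17 18 15
f 18 13 19
f 18 19 15
f 19 13 20
f 19 20 15
f 20 13 21
f 20 21 15
f 21 13 22
f 21 22 15
f 22 13 23
f 22 23 15
f 23 13 24
f 23 24 15
f 24 13 25
f 24 25 15
f 25 13 26
f 25 26 15
f 26 13 14
f 26 14 15



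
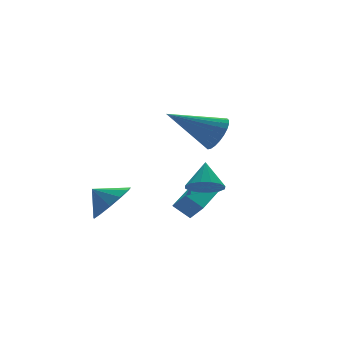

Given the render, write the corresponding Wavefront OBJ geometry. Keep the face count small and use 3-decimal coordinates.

v 1.466 -2.458 0.84
v 1.909 -1.884 1.178
v -0.246 -1.762 1.9
v 1.808 -1.74 0.921
v 1.655 -1.704 0.651
v 1.474 -1.783 0.41
v 1.291 -1.965 0.234
v 1.134 -2.222 0.151
v 1.029 -2.515 0.172
v 0.989 -2.799 0.295
v 1.022 -3.032 0.501
v 1.123 -3.176 0.759
v 1.276 -3.212 1.029
v 1.458 -3.133 1.27
v 1.641 -2.951 1.445
v 1.797 -2.694 1.529
v 1.903 -2.401 1.507
v 1.942 -2.117 1.384
v -1.282 0.482 -3.064
v -0.602 1.241 -3.085
v -1.838 0.998 -2.396
v -0.987 1.357 -3.495
v -1.466 1.196 -3.769
v -1.887 0.807 -3.818
v -2.116 0.315 -3.628
v -2.08 -0.123 -3.259
v -1.791 -0.37 -2.827
v -1.341 -0.346 -2.471
v -0.872 -0.06 -2.303
v -0.533 0.399 -2.376
v -0.433 0.884 -2.668
v 1.593 -1.401 -2.179
v 2.156 -1.9 -2.071
v 2.027 -0.699 -1.201
v 2.301 -1.636 -2.324
v 2.257 -1.309 -2.539
v 2.034 -1.007 -2.657
v 1.693 -0.81 -2.647
v 1.326 -0.772 -2.512
v 1.03 -0.902 -2.288
v 0.885 -1.166 -2.034
v 0.93 -1.493 -1.82
v 1.152 -1.795 -1.702
v 1.493 -1.991 -1.712
v 1.86 -2.03 -1.847
v 2.024 -0.565 -3.605
v 1.52 -0.099 -3.023
v 1.761 -0.044 -4.25
v 1.257 0.422 -3.668
v 3.543 0.638 -3.252
v 3.039 1.104 -2.67
v 3.28 1.159 -3.897
v 2.776 1.625 -3.315
f 2 1 4
f 2 4 3
f 4 1 5
f 4 5 3
f 5 1 6
f 5 6 3
f 6 1 7
f 6 7 3
f 7 1 8
f 7 8 3
f 8 1 9
f 8 9 3
f 9 1 10
f 9 10 3
f 10 1 11
f 10 11 3
f 11 1 12
f 11 12 3
f 12 1 13
f 12 13 3
f 13 1 14
f 13 14 3
f 14 1 15
f 14 15 3
f 15 1 16
f 15 16 3
f 16 1 17
f 16 17 3
f 17 1 18
f 17 18 3
f 18 1 2
f 18 2 3
f 20 19 22
f 20 22 21
f 22 19 23
f 22 23 21
f 23 19 24
f 23 24 21
f 24 19 25
f 24 25 21
f 25 19 26
f 25 26 21
f 26 19 27
f 26 27 21
f 27 19 28
f 27 28 21
f 28 19 29
f 28 29 21
f 29 19 30
f 29 30 21
f 30 19 31
f 30 31 21
f 31 19 20
f 31 20 21
f 33 32 35
f 33 35 34
f 35 32 36
f 35 36 34
f 36 32 37
f 36 37 34
f 37 32 38
f 37 38 34
f 38 32 39
f 38 39 34
f 39 32 40
f 39 40 34
f 40 32 41
f 40 41 34
f 41 32 42
f 41 42 34
f 42 32 43
f 42 43 34
f 43 32 44
f 43 44 34
f 44 32 45
f 44 45 34
f 45 32 33
f 45 33 34
f 47 49 46
f 50 47 46
f 46 49 48
f 48 50 46
f 47 53 49
f 51 47 50
f 51 53 47
f 49 53 48
f 52 50 48
f 48 53 52
f 52 51 50
f 53 51 52



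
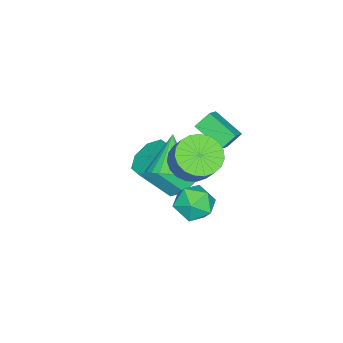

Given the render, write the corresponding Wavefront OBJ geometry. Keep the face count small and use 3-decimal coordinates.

v -3.779 2.726 -0.662
v -4.096 1.396 0.002
v -4.242 3.161 -0.011
v -4.559 1.831 0.653
v -3.061 2.789 -0.193
v -3.378 1.459 0.471
v -3.524 3.224 0.458
v -3.841 1.894 1.122
v -1.286 1.327 -0.949
v -0.674 1.671 -0.324
v -2.494 0.933 0.449
v -0.868 1.971 -0.407
v -1.125 2.173 -0.572
v -1.407 2.246 -0.795
v -1.67 2.18 -1.042
v -1.875 1.983 -1.274
v -1.99 1.687 -1.457
v -1.998 1.336 -1.563
v -1.897 0.983 -1.575
v -1.704 0.683 -1.492
v -1.446 0.481 -1.326
v -1.164 0.408 -1.103
v -0.901 0.474 -0.857
v -0.696 0.671 -0.625
v -0.581 0.967 -0.442
v -0.573 1.318 -0.336
v -4.002 0.561 -3.88
v -3.08 0.517 -4.315
v -2.397 -0.606 -2.755
v -3.318 -0.561 -2.32
v -3.157 1.131 -3.84
v -2.473 0.009 -2.28
v -3.728 1.412 -3.388
v -3.045 0.289 -1.828
v -4.46 1.194 -3.224
v -3.776 0.071 -1.664
v -4.923 0.606 -3.445
v -4.24 -0.517 -1.885
v -4.847 -0.009 -3.92
v -4.163 -1.131 -2.36
v -4.275 -0.289 -4.372
v -3.592 -1.412 -2.812
v -3.544 -0.071 -4.536
v -2.86 -1.194 -2.976
v -1.08 2.478 0.55
v -0.483 2.994 -0.048
v 0.038 3.597 0.991
v -0.56 3.082 1.59
v -0.813 3.239 -0.025
v -0.292 3.842 1.015
v -1.19 3.352 0.098
v -0.669 3.955 1.137
v -1.547 3.314 0.299
v -1.026 3.918 1.338
v -1.824 3.132 0.543
v -1.303 3.736 1.583
v -1.972 2.837 0.789
v -1.451 3.44 1.828
v -1.966 2.48 0.993
v -1.445 3.083 2.033
v -1.807 2.122 1.121
v -1.286 2.726 2.16
v -1.522 1.826 1.15
v -1.001 2.43 2.19
v -1.161 1.643 1.076
v -0.64 2.246 2.115
v -0.786 1.604 0.91
v -0.265 2.208 1.95
v -0.462 1.717 0.682
v 0.059 2.32 1.722
v -0.245 1.961 0.432
v 0.276 2.564 1.472
v -0.172 2.294 0.202
v 0.349 2.898 1.241
v -0.257 2.66 0.032
v 0.264 3.263 1.072
v -0.626 3.758 -1.002
v 0.28 3.987 -0.963
v -0.26 2.293 -0.897
v 0.646 2.522 -0.858
v 0.08 2.73 -0.143
v -0.147 3.636 -0.208
v 0.167 2.644 -1.652
v -0.06 3.55 -1.717
v 0.77 3.299 -1.365
v 0.716 3.352 -0.432
v -0.696 2.928 -1.428
v -0.75 2.981 -0.495
f 2 4 1
f 5 2 1
f 1 4 3
f 3 5 1
f 2 8 4
f 6 2 5
f 6 8 2
f 4 8 3
f 7 5 3
f 3 8 7
f 7 6 5
f 8 6 7
f 10 9 12
f 10 12 11
f 12 9 13
f 12 13 11
f 13 9 14
f 13 14 11
f 14 9 15
f 14 15 11
f 15 9 16
f 15 16 11
f 16 9 17
f 16 17 11
f 17 9 18
f 17 18 11
f 18 9 19
f 18 19 11
f 19 9 20
f 19 20 11
f 20 9 21
f 20 21 11
f 21 9 22
f 21 22 11
f 22 9 23
f 22 23 11
f 23 9 24
f 23 24 11
f 24 9 25
f 24 25 11
f 25 9 26
f 25 26 11
f 26 9 10
f 26 10 11
f 28 27 31
f 28 31 29
f 29 31 32
f 29 32 30
f 31 27 33
f 31 33 32
f 32 33 34
f 32 34 30
f 33 27 35
f 33 35 34
f 34 35 36
f 34 36 30
f 35 27 37
f 35 37 36
f 36 37 38
f 36 38 30
f 37 27 39
f 37 39 38
f 38 39 40
f 38 40 30
f 39 27 41
f 39 41 40
f 40 41 42
f 40 42 30
f 41 27 43
f 41 43 42
f 42 43 44
f 42 44 30
f 43 27 28
f 43 28 44
f 44 28 29
f 44 29 30
f 46 45 49
f 46 49 47
f 47 49 50
f 47 50 48
f 49 45 51
f 49 51 50
f 50 51 52
f 50 52 48
f 51 45 53
f 51 53 52
f 52 53 54
f 52 54 48
f 53 45 55
f 53 55 54
f 54 55 56
f 54 56 48
f 55 45 57
f 55 57 56
f 56 57 58
f 56 58 48
f 57 45 59
f 57 59 58
f 58 59 60
f 58 60 48
f 59 45 61
f 59 61 60
f 60 61 62
f 60 62 48
f 61 45 63
f 61 63 62
f 62 63 64
f 62 64 48
f 63 45 65
f 63 65 64
f 64 65 66
f 64 66 48
f 65 45 67
f 65 67 66
f 66 67 68
f 66 68 48
f 67 45 69
f 67 69 68
f 68 69 70
f 68 70 48
f 69 45 71
f 69 71 70
f 70 71 72
f 70 72 48
f 71 45 73
f 71 73 72
f 72 73 74
f 72 74 48
f 73 45 75
f 73 75 74
f 74 75 76
f 74 76 48
f 75 45 46
f 75 46 76
f 76 46 47
f 76 47 48
f 77 88 82
f 77 82 78
f 77 78 84
f 77 84 87
f 77 87 88
f 78 82 86
f 82 88 81
f 88 87 79
f 87 84 83
f 84 78 85
f 80 86 81
f 80 81 79
f 80 79 83
f 80 83 85
f 80 85 86
f 81 86 82
f 79 81 88
f 83 79 87
f 85 83 84
f 86 85 78



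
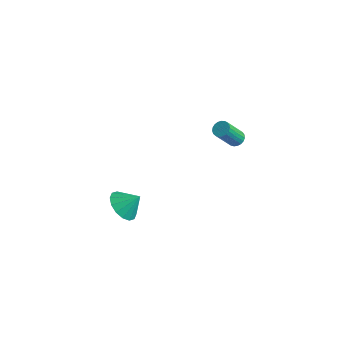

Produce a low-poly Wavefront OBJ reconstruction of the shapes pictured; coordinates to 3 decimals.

v -2.629 -3.782 -3.89
v -1.88 -4.229 -4.212
v -1.971 -3.258 -3.09
v -1.899 -3.82 -4.465
v -2.113 -3.4 -4.563
v -2.465 -3.083 -4.481
v -2.862 -2.952 -4.241
v -3.195 -3.044 -3.906
v -3.377 -3.334 -3.568
v -3.359 -3.743 -3.315
v -3.144 -4.163 -3.217
v -2.792 -4.481 -3.298
v -2.396 -4.611 -3.539
v -2.062 -4.519 -3.873
v -1.017 3.316 -3.087
v -0.668 2.986 -3.225
v -0.974 2.094 -1.871
v -1.323 2.424 -1.733
v -0.557 3.12 -3.112
v -0.864 2.229 -1.757
v -0.526 3.289 -2.994
v -0.833 2.398 -1.64
v -0.58 3.462 -2.892
v -0.887 2.571 -1.538
v -0.71 3.61 -2.824
v -1.016 2.718 -1.47
v -0.892 3.707 -2.802
v -1.199 2.815 -1.447
v -1.096 3.736 -2.828
v -1.403 2.845 -1.474
v -1.287 3.693 -2.9
v -1.593 2.801 -1.546
v -1.43 3.584 -3.004
v -1.737 2.693 -1.65
v -1.503 3.429 -3.122
v -1.809 2.538 -1.768
v -1.491 3.255 -3.235
v -1.797 2.363 -1.88
v -1.397 3.091 -3.321
v -1.703 2.199 -1.967
v -1.238 2.965 -3.368
v -1.544 2.074 -2.013
v -1.04 2.901 -3.365
v -1.346 2.01 -2.011
v -0.838 2.908 -3.315
v -1.145 2.017 -1.961
f 2 1 4
f 2 4 3
f 4 1 5
f 4 5 3
f 5 1 6
f 5 6 3
f 6 1 7
f 6 7 3
f 7 1 8
f 7 8 3
f 8 1 9
f 8 9 3
f 9 1 10
f 9 10 3
f 10 1 11
f 10 11 3
f 11 1 12
f 11 12 3
f 12 1 13
f 12 13 3
f 13 1 14
f 13 14 3
f 14 1 2
f 14 2 3
f 16 15 19
f 16 19 17
f 17 19 20
f 17 20 18
f 19 15 21
f 19 21 20
f 20 21 22
f 20 22 18
f 21 15 23
f 21 23 22
f 22 23 24
f 22 24 18
f 23 15 25
f 23 25 24
f 24 25 26
f 24 26 18
f 25 15 27
f 25 27 26
f 26 27 28
f 26 28 18
f 27 15 29
f 27 29 28
f 28 29 30
f 28 30 18
f 29 15 31
f 29 31 30
f 30 31 32
f 30 32 18
f 31 15 33
f 31 33 32
f 32 33 34
f 32 34 18
f 33 15 35
f 33 35 34
f 34 35 36
f 34 36 18
f 35 15 37
f 35 37 36
f 36 37 38
f 36 38 18
f 37 15 39
f 37 39 38
f 38 39 40
f 38 40 18
f 39 15 41
f 39 41 40
f 40 41 42
f 40 42 18
f 41 15 43
f 41 43 42
f 42 43 44
f 42 44 18
f 43 15 45
f 43 45 44
f 44 45 46
f 44 46 18
f 45 15 16
f 45 16 46
f 46 16 17
f 46 17 18



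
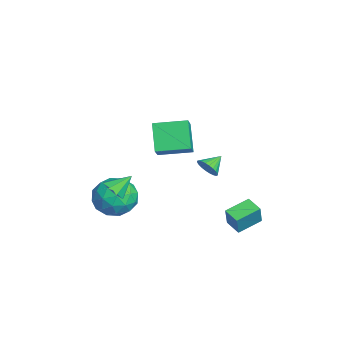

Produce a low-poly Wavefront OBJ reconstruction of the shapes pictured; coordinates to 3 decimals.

v 0.133 -3.881 -0.207
v 0.838 -3.777 -0.11
v -0.113 -2.979 0.607
v 0.633 -3.466 -0.516
v 0.135 -3.398 -0.741
v -0.365 -3.614 -0.654
v -0.573 -3.986 -0.304
v -0.368 -4.296 0.102
v 0.131 -4.364 0.327
v 0.63 -4.149 0.239
v 1.418 -1.854 2.892
v 0.299 -1.893 4.145
v 1.612 -0.2 3.116
v 0.493 -0.239 4.369
v 2.207 -2.041 3.591
v 1.088 -2.08 4.844
v 2.401 -0.387 3.815
v 1.282 -0.426 5.068
v 1.117 1.471 -2.138
v 1.575 1.325 -1.006
v 0.527 2.656 -1.747
v 0.985 2.509 -0.615
v 1.875 1.931 -2.385
v 2.333 1.784 -1.253
v 1.285 3.115 -1.994
v 1.743 2.969 -0.862
v 0.243 0.599 1.174
v 0.548 1.057 0.828
v -0.283 1.321 1.666
v 0.347 1.01 0.681
v 0.129 0.9 0.61
v -0.07 0.745 0.624
v -0.222 0.567 0.722
v -0.304 0.394 0.889
v -0.301 0.252 1.099
v -0.216 0.164 1.321
v -0.061 0.141 1.521
v 0.14 0.188 1.667
v 0.357 0.298 1.739
v 0.557 0.453 1.725
v 0.709 0.631 1.626
v 0.79 0.804 1.459
v 0.788 0.946 1.249
v 0.703 1.034 1.027
v -1.567 -2.803 -0.914
v -0.466 -2.801 -1.461
v -1.834 -4.699 -1.459
v -0.733 -4.697 -2.006
v -0.81 -4.639 -0.78
v -0.645 -3.468 -0.443
v -1.655 -4.032 -2.477
v -1.49 -2.861 -2.14
v -0.52 -3.561 -2.427
v 0.002 -3.936 -1.378
v -2.302 -3.564 -1.542
v -1.78 -3.939 -0.493
v -0.993 -2.636 -1.139
v -1.307 -4.864 -1.781
v -1.353 -4.831 -1.06
v -0.705 -4.829 -1.381
v -1.099 -3.028 -0.541
v -0.451 -3.026 -0.863
v -0.654 -4.107 -0.462
v -1.849 -4.474 -2.057
v -1.201 -4.472 -2.379
v -1.595 -2.671 -1.539
v -0.947 -2.669 -1.86
v -1.646 -3.393 -2.458
v -0.377 -3.081 -2.029
v -0.534 -4.195 -2.35
v -1.076 -3.804 -2.626
v -0.979 -3.116 -2.428
v -0.07 -3.302 -1.412
v -0.227 -4.416 -1.733
v -0.273 -4.382 -1.012
v -0.176 -3.694 -0.814
v -0.102 -3.748 -1.98
v -2.073 -3.084 -1.187
v -2.23 -4.198 -1.508
v -2.124 -3.806 -2.106
v -2.027 -3.118 -1.908
v -1.766 -3.305 -0.57
v -1.923 -4.419 -0.891
v -1.321 -4.384 -0.492
v -1.224 -3.696 -0.294
v -2.198 -3.752 -0.94
f 2 1 4
f 2 4 3
f 4 1 5
f 4 5 3
f 5 1 6
f 5 6 3
f 6 1 7
f 6 7 3
f 7 1 8
f 7 8 3
f 8 1 9
f 8 9 3
f 9 1 10
f 9 10 3
f 10 1 2
f 10 2 3
f 12 14 11
f 15 12 11
f 11 14 13
f 13 15 11
f 12 18 14
f 16 12 15
f 16 18 12
f 14 18 13
f 17 15 13
f 13 18 17
f 17 16 15
f 18 16 17
f 20 22 19
f 23 20 19
f 19 22 21
f 21 23 19
f 20 26 22
f 24 20 23
f 24 26 20
f 22 26 21
f 25 23 21
f 21 26 25
f 25 24 23
f 26 24 25
f 28 27 30
f 28 30 29
f 30 27 31
f 30 31 29
f 31 27 32
f 31 32 29
f 32 27 33
f 32 33 29
f 33 27 34
f 33 34 29
f 34 27 35
f 34 35 29
f 35 27 36
f 35 36 29
f 36 27 37
f 36 37 29
f 37 27 38
f 37 38 29
f 38 27 39
f 38 39 29
f 39 27 40
f 39 40 29
f 40 27 41
f 40 41 29
f 41 27 42
f 41 42 29
f 42 27 43
f 42 43 29
f 43 27 44
f 43 44 29
f 44 27 28
f 44 28 29
f 45 82 61
f 82 56 85
f 61 85 50
f 82 85 61
f 45 61 57
f 61 50 62
f 57 62 46
f 61 62 57
f 45 57 66
f 57 46 67
f 66 67 52
f 57 67 66
f 45 66 78
f 66 52 81
f 78 81 55
f 66 81 78
f 45 78 82
f 78 55 86
f 82 86 56
f 78 86 82
f 46 62 73
f 62 50 76
f 73 76 54
f 62 76 73
f 50 85 63
f 85 56 84
f 63 84 49
f 85 84 63
f 56 86 83
f 86 55 79
f 83 79 47
f 86 79 83
f 55 81 80
f 81 52 68
f 80 68 51
f 81 68 80
f 52 67 72
f 67 46 69
f 72 69 53
f 67 69 72
f 48 74 60
f 74 54 75
f 60 75 49
f 74 75 60
f 48 60 58
f 60 49 59
f 58 59 47
f 60 59 58
f 48 58 65
f 58 47 64
f 65 64 51
f 58 64 65
f 48 65 70
f 65 51 71
f 70 71 53
f 65 71 70
f 48 70 74
f 70 53 77
f 74 77 54
f 70 77 74
f 49 75 63
f 75 54 76
f 63 76 50
f 75 76 63
f 47 59 83
f 59 49 84
f 83 84 56
f 59 84 83
f 51 64 80
f 64 47 79
f 80 79 55
f 64 79 80
f 53 71 72
f 71 51 68
f 72 68 52
f 71 68 72
f 54 77 73
f 77 53 69
f 73 69 46
f 77 69 73



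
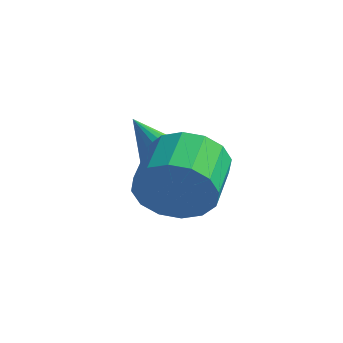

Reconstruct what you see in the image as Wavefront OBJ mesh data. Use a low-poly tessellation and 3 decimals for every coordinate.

v 0.07 -3.888 -2.45
v 0.461 -3.977 -1.781
v 0.081 -2.942 -1.421
v -0.31 -2.852 -2.09
v 0.721 -3.795 -2.03
v 0.341 -2.76 -1.67
v 0.806 -3.638 -2.392
v 0.427 -2.602 -2.032
v 0.695 -3.547 -2.77
v 0.315 -2.512 -2.409
v 0.416 -3.548 -3.061
v 0.036 -2.513 -2.701
v 0.044 -3.639 -3.189
v -0.336 -2.604 -2.829
v -0.321 -3.798 -3.119
v -0.701 -2.763 -2.759
v -0.581 -3.98 -2.87
v -0.961 -2.945 -2.51
v -0.667 -4.138 -2.508
v -1.046 -3.102 -2.148
v -0.555 -4.228 -2.131
v -0.935 -3.193 -1.77
v -0.276 -4.227 -1.839
v -0.656 -3.192 -1.479
v 0.096 -4.136 -1.711
v -0.284 -3.101 -1.351
v -1.053 -1.973 -2.96
v -0.542 -2.313 -2.494
v -2.127 -1.947 -1.76
v -0.48 -1.979 -2.446
v -0.531 -1.645 -2.499
v -0.685 -1.375 -2.644
v -0.913 -1.224 -2.851
v -1.168 -1.222 -3.079
v -1.4 -1.368 -3.284
v -1.564 -1.634 -3.425
v -1.626 -1.968 -3.473
v -1.575 -2.302 -3.42
v -1.421 -2.572 -3.275
v -1.193 -2.723 -3.068
v -0.938 -2.725 -2.84
v -0.705 -2.579 -2.635
f 2 1 5
f 2 5 3
f 3 5 6
f 3 6 4
f 5 1 7
f 5 7 6
f 6 7 8
f 6 8 4
f 7 1 9
f 7 9 8
f 8 9 10
f 8 10 4
f 9 1 11
f 9 11 10
f 10 11 12
f 10 12 4
f 11 1 13
f 11 13 12
f 12 13 14
f 12 14 4
f 13 1 15
f 13 15 14
f 14 15 16
f 14 16 4
f 15 1 17
f 15 17 16
f 16 17 18
f 16 18 4
f 17 1 19
f 17 19 18
f 18 19 20
f 18 20 4
f 19 1 21
f 19 21 20
f 20 21 22
f 20 22 4
f 21 1 23
f 21 23 22
f 22 23 24
f 22 24 4
f 23 1 25
f 23 25 24
f 24 25 26
f 24 26 4
f 25 1 2
f 25 2 26
f 26 2 3
f 26 3 4
f 28 27 30
f 28 30 29
f 30 27 31
f 30 31 29
f 31 27 32
f 31 32 29
f 32 27 33
f 32 33 29
f 33 27 34
f 33 34 29
f 34 27 35
f 34 35 29
f 35 27 36
f 35 36 29
f 36 27 37
f 36 37 29
f 37 27 38
f 37 38 29
f 38 27 39
f 38 39 29
f 39 27 40
f 39 40 29
f 40 27 41
f 40 41 29
f 41 27 42
f 41 42 29
f 42 27 28
f 42 28 29

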